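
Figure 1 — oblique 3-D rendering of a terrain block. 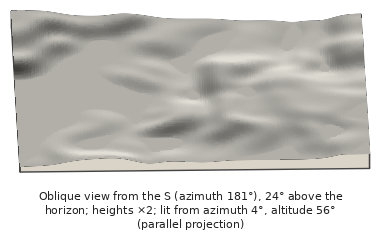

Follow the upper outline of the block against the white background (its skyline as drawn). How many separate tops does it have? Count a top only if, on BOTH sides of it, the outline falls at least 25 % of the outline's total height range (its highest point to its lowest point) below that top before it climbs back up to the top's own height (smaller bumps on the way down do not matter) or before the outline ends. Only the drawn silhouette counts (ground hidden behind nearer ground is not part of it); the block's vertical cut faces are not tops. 0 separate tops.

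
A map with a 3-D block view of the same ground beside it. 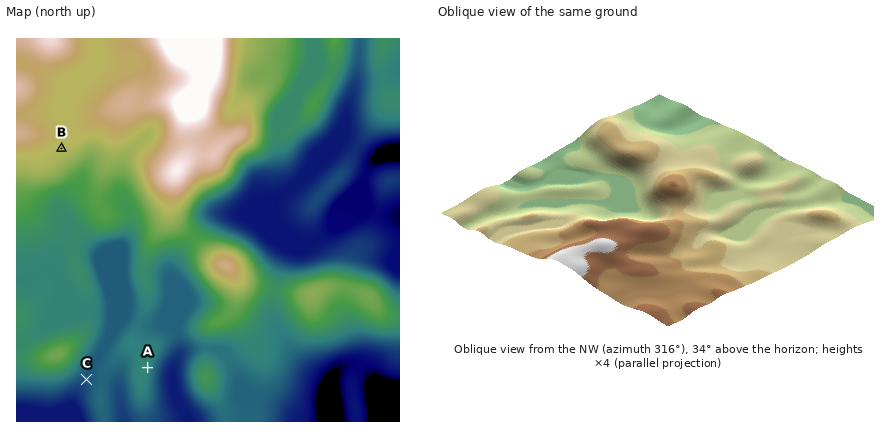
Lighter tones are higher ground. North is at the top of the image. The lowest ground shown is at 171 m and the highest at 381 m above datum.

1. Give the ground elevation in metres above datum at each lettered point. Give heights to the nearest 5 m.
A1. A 240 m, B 300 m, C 215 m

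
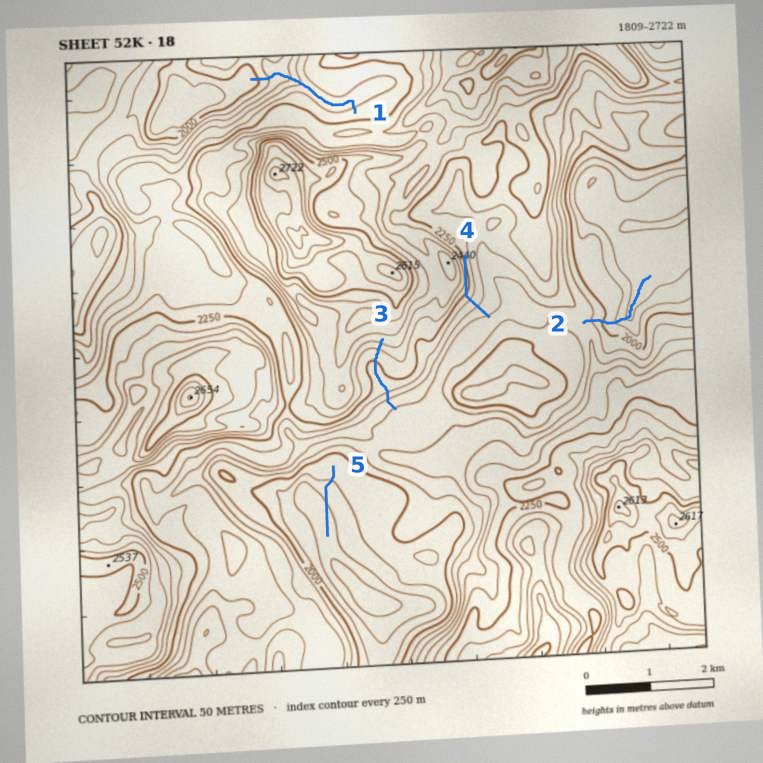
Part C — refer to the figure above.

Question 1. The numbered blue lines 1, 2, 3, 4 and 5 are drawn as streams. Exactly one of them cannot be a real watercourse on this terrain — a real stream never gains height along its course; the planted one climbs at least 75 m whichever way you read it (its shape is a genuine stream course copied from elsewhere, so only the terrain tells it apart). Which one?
4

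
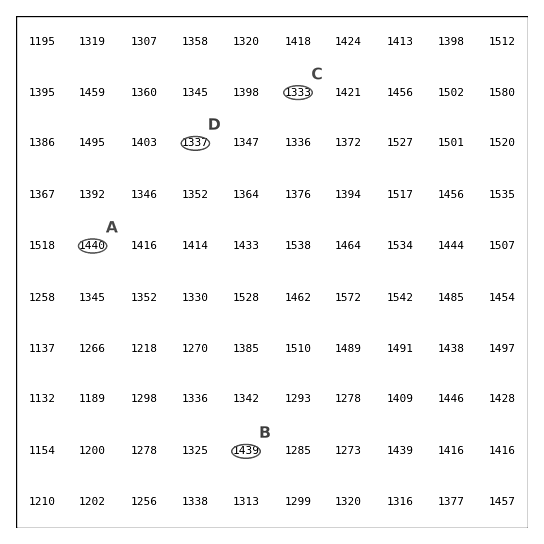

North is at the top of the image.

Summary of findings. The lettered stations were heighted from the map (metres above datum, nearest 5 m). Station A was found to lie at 1440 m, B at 1440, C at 1335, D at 1335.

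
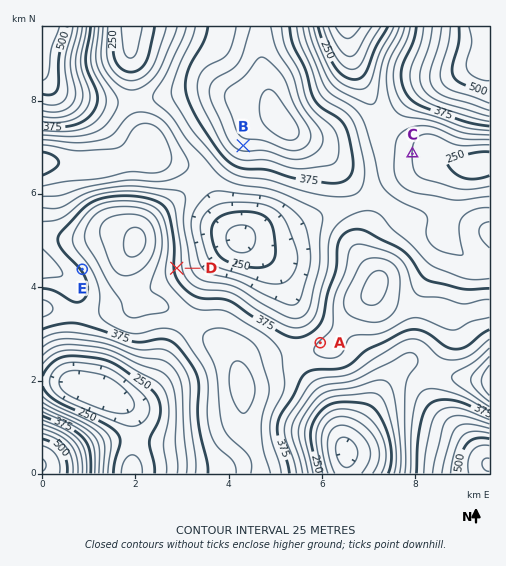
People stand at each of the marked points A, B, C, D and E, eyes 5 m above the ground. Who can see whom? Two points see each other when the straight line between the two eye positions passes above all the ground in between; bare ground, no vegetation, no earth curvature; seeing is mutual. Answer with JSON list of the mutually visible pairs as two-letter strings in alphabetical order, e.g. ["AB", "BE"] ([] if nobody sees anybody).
["AB", "AD", "BD"]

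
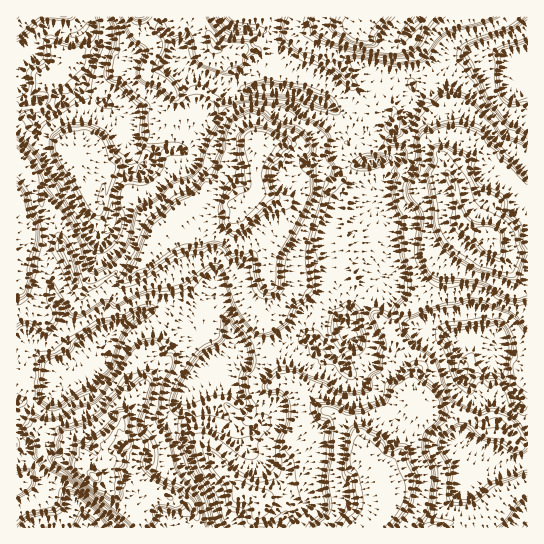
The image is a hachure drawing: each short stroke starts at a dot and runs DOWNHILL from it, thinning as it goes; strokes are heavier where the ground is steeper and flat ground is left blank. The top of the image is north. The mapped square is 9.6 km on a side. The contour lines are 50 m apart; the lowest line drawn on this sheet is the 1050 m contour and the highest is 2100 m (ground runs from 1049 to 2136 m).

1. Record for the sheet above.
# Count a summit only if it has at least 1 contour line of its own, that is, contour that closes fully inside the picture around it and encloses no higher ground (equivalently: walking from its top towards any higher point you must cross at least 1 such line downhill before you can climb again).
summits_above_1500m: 8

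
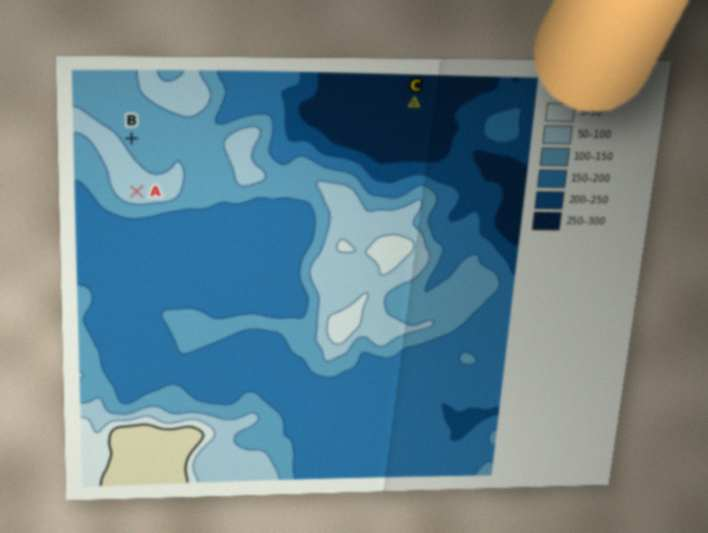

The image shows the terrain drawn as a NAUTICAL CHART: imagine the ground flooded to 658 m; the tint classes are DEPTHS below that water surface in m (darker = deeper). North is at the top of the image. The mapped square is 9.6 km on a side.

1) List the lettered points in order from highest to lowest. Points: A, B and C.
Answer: A B C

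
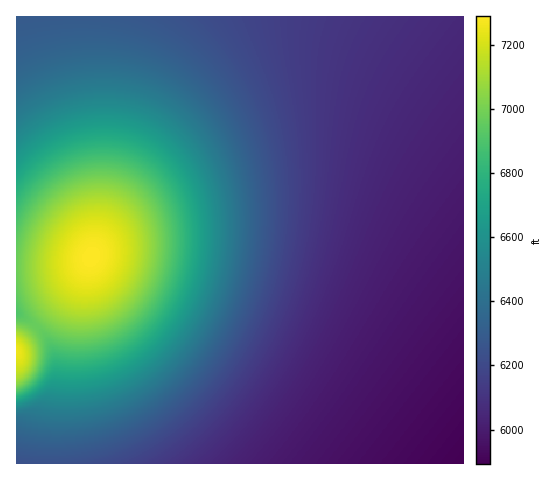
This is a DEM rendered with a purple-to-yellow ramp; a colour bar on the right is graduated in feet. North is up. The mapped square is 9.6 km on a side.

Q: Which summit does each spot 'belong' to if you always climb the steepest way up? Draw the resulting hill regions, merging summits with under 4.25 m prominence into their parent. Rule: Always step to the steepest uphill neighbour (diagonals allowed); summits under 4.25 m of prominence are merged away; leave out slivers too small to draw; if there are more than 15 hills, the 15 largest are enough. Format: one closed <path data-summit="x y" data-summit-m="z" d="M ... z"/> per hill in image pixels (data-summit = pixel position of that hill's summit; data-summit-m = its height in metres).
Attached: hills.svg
<path data-summit="91 257" data-summit-m="2222" d="M463 16l-447 1 0 296 16 9 12 12 8 14 4 12 1 21-6 46 1 37 412-1z"/><path data-summit="17 350" data-summit-m="2212" d="M18 314l-2 0 0 149 34 1 1-37 6-46-1-21-4-12-8-14-12-12z"/>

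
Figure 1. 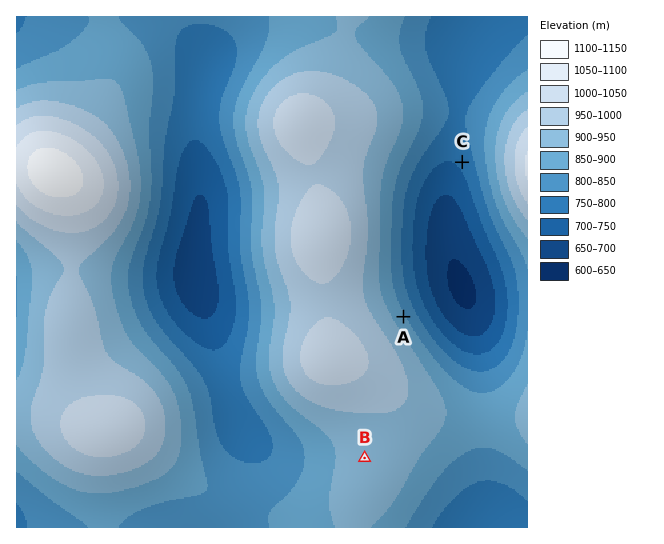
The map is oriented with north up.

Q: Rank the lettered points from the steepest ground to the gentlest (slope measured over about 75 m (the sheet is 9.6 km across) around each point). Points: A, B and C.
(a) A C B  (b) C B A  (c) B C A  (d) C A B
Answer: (a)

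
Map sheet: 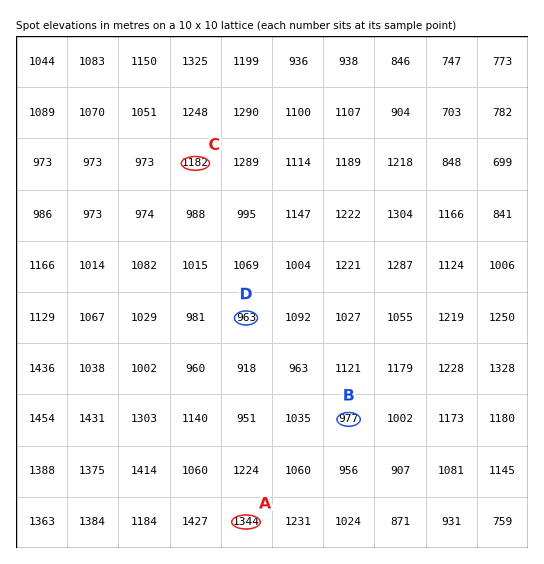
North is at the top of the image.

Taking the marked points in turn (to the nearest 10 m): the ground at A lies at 1340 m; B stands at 980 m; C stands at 1180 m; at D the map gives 960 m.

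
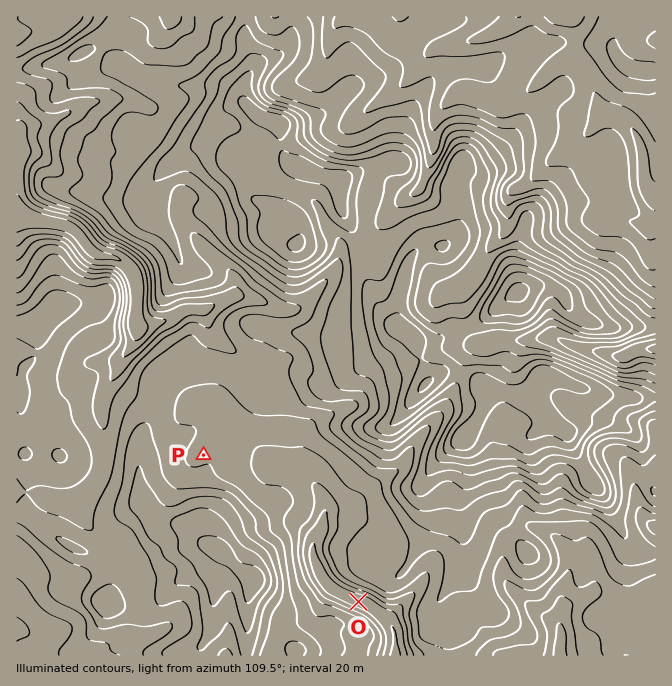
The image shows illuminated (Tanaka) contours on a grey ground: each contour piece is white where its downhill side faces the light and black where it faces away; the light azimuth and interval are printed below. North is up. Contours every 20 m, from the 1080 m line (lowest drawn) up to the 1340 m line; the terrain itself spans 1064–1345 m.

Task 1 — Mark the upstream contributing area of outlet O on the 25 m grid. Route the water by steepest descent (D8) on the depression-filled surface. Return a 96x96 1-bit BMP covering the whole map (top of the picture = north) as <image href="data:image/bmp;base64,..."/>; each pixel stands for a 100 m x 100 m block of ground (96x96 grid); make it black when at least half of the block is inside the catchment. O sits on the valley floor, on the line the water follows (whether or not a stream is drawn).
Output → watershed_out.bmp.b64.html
<image width="96" height="96" href="data:image/bmp;base64,Qk2+BAAAAAAAAD4AAAAoAAAAYAAAAGAAAAABAAEAAAAAAIAEAAATCwAAEwsAAAIAAAAAAAAA////AAAAAAAAAAAAAAAAAAAAAAAAAAAAAHAAAAAAAAAAAAAAD/gAAAAAAAAAAAAAH/wAAAAAAAAAAAAAH/4AAAAAAAAAAAAAH//AAAAAAAAAAAAAH//gAAAAAAAAAAAAH//wAAAAAAAAAAAAH//gAAAAAAAAAAAAH//gAAAAAAAAAAAAH//gAAAAAAAAAAAAH//wAAAAAAAAAAAAP///wAAAAAAAAAAAf///4AAAAAAAAAAA////4AAAAAAAAAAB////8AAAAAAAAAAD////8AAAAAAAAAAP////+AAAAAAAAAAf/////AAAAAAAAAB//////gAAAAAAAAf//////gAAAAAAAA///////gAAAAAAAB///////gAAAAAAAB///////AAAAAAAAB//////+AAAAAAAAD//////+AAAAAAAAD//////+AAAAAAAAD///////AAAAAAAAD///////gAAAAAAAD///////wAAAAAAAD///////4AAAAAAAB///////8AAAAAAAB///////+AAAAAAAB////////AAAAAAAB////////gAAAAAAA////////gAAAAAAAf///////wAAAAAAAf///////wAAAAAAAf/8D////4AAAAAAAf/4B////4AAAAAAAP/4Af///wAAAAAAAP/wAB///gAAAAAAAH/gAA//MAAAAAAAAAAAAAP+AAAAAAAAAAAAAAH+AAAAAAAAAAAAAAD8AAAAAAAAAAAAAAB8AAAAAAAAAAAAAAA8AAAAAAAAAAAAAAAYAAAAAAAAAAAAAAAAAAAAAAAAAAAAAAAAAAAAAAAAAAAAAAAAAAAAAAAAAAAAAAAAAAAAAAAAAAAAAAAAAAAAAAAAAAAAAAAAAAAAAAAAAAAAAAAAAAAAAAAAAAAAAAAAAAAAAAAAAAAAAAAAAAAAAAAAAAAAAAAAAAAAAAAAAAAAAAAAAAAAAAAAAAAAAAAAAAAAAAAAAAAAAAAAAAAAAAAAAAAAAAAAAAAAAAAAAAAAAAAAAAAAAAAAAAAAAAAAAAAAAAAAAAAAAAAAAAAAAAAAAAAAAAAAAAAAAAAAAAAAAAAAAAAAAAAAAAAAAAAAAAAAAAAAAAAAAAAAAAAAAAAAAAAAAAAAAAAAAAAAAAAAAAAAAAAAAAAAAAAAAAAAAAAAAAAAAAAAAAAAAAAAAAAAAAAAAAAAAAAAAAAAAAAAAAAAAAAAAAAAAAAAAAAAAAAAAAAAAAAAAAAAAAAAAAAAAAAAAAAAAAAAAAAAAAAAAAAAAAAAAAAAAAAAAAAAAAAAAAAAAAAAAAAAAAAAAAAAAAAAAAAAAAAAAAAAAAAAAAAAAAAAAAAAAAAAAAAAAAAAAAAAAAAAAAAAAAAAAAAAAAAAAAAAAAAAAAAAAAAAAAAAAAAAAAAAAAAAAAAAAAAAAAAAAAAAAAAAAAAAAAAAAAAAAAAAAAAAAAAAAAAAAAAAAAAAAAAAAAAAAAAAAAAAAAAAAAAAAAAAAAAAAAAAAAAAAAAAAAAAAAAAAAAAAAAAAAAAAA="/>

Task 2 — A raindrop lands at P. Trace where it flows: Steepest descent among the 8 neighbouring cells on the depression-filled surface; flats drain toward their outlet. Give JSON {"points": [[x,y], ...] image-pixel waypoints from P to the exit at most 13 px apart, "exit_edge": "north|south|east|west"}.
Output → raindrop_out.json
{"points": [[204, 455], [210, 442], [224, 428], [237, 428], [250, 442], [264, 455], [277, 463], [290, 470], [304, 478], [317, 488], [324, 502], [324, 515], [322, 528], [314, 542], [314, 555], [318, 568], [325, 582], [338, 592], [352, 598], [365, 605], [378, 614], [392, 625], [395, 638], [394, 652], [392, 655]], "exit_edge": "south"}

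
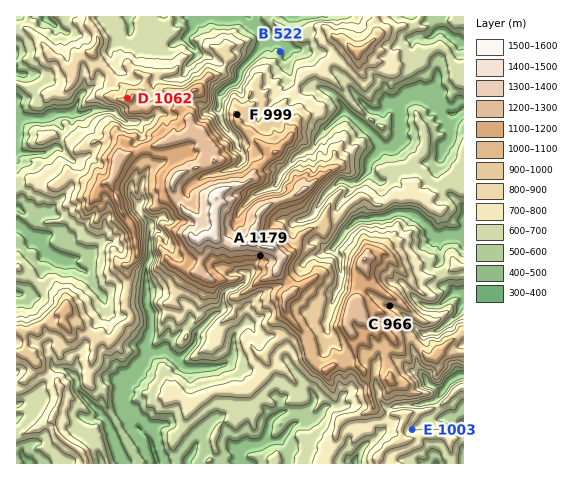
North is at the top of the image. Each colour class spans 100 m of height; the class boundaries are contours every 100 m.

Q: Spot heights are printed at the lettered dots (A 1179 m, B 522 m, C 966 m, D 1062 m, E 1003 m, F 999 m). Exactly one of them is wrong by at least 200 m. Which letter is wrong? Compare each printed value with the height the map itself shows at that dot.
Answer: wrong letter E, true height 703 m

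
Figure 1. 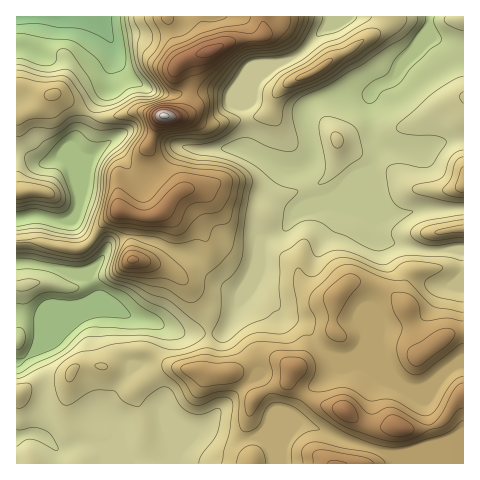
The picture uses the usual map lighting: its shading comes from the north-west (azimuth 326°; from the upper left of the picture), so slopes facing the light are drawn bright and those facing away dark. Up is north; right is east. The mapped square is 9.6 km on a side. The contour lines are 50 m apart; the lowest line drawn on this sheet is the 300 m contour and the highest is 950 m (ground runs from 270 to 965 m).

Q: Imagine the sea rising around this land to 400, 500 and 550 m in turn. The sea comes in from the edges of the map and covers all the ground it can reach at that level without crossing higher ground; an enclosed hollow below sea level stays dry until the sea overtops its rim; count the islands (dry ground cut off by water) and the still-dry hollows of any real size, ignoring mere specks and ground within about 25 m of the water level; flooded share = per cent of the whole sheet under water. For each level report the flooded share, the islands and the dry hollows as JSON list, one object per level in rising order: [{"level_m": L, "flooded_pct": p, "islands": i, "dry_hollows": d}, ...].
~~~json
[{"level_m": 400, "flooded_pct": 10, "islands": 0, "dry_hollows": 0}, {"level_m": 500, "flooded_pct": 47, "islands": 0, "dry_hollows": 0}, {"level_m": 550, "flooded_pct": 60, "islands": 1, "dry_hollows": 0}]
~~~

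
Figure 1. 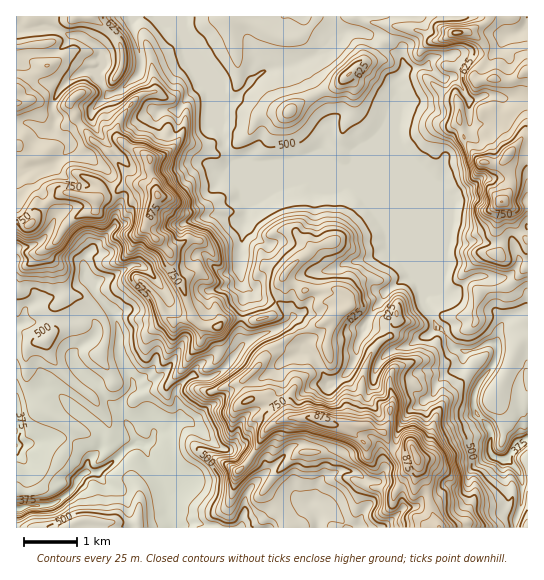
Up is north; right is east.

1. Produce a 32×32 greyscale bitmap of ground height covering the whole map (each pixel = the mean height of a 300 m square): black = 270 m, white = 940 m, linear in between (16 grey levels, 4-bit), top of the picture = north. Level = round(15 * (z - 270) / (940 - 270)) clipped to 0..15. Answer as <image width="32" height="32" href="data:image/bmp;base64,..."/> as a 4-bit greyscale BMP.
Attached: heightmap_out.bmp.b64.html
<image width="32" height="32" href="data:image/bmp;base64,Qk12AgAAAAAAAHYAAAAoAAAAIAAAACAAAAABAAQAAAAAAAACAAATCwAAEwsAABAAAAAAAAAAAAAAABEREQAiIiIAMzMzAERERABVVVUAZmZmAHd3dwCIiIgAmZmZAKqqqgC7u7sAzMzMAN3d3QDu7u4A////ADRWZlVDNFVWZmZnibzKl1UiI0REQzRXZ3Zmd4u8yYZVRDIzNDMzWHd2Z3ibzLl2VDMzIzMzM1mXh3eJq97JZUMzQzMzM0VnmYmZm7zuyFMkMzMzMzNEV4upqr3M3KdTQjNEMzMzNGibzN3d3KmGQ0Q0Q0QzNEV6q7zLu7yHhkRUNEREREVXiaqqmJmah2ZFVERERERFZmiZmZiJiodlVFVEVEVFVnd2iZiJiIiHZVRVVVRFRWd5h3iYiYeHZlVURUVVVUZ5mqiIeJmHeHVVZVVVVVVWiaqpiIiJmHh1VWZVVVVVVpmpl2eImZhmZVVmZmZlRWiKuoZnmYiHZlVVZmd4dVZ3m6qGZ4mHdlVVVXeHiZZWiry6hmd4mIZVVVV4iKqpd5zbqXVWeIiGVVVVeJi7qrqb25dlVWZmZVVVVXq5mru7q+2mVVVVVVVVVVV7ypmqu7zbhlVVVVVVVVVVesuZmqq7yXVVVVVVVVVVVpvLmZmavMp2VVVVVVVVVVaau5iJqrqYhlVlZVVVVVZ4mauZiYmoiHVVZndlVVVWeZmaqYqIiYdlVVZ3ZmZVVniJmamJl3eHZVVWZmd3VVZ4maqZiHeGdlVVVVVmiGVWZ5qqiYh3hmZVVmVVVWd2ZneJmYiIeIZlVVZmZmVWZmeZmYiIiIhlVVVmZmZmZmd3iZmY"/>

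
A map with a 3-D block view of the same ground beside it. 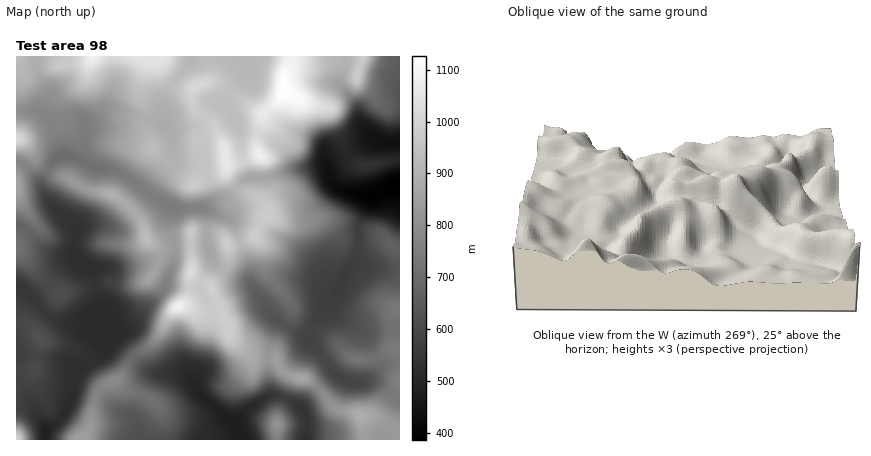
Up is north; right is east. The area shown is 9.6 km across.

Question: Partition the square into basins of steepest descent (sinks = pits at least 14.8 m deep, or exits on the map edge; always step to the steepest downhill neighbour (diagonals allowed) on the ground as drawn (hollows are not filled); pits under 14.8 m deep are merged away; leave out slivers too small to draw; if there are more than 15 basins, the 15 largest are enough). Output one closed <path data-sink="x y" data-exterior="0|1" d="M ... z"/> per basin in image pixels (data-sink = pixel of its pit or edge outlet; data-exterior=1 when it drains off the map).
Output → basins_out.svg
<path data-sink="400 184" data-exterior="1" d="M160 56l-12 0-8 32 0 8 6 14-1 16 8 22 21 18 12 8 8 10 32-13 3 9 7 7 22 10 10 13 0 6-9 8-4 12-19 8-8 1-3-7-11-7-20 0-3 3 1 34-2 20-4 12-6 6 26 8 16-1 7 13 2 12 15 15 8 4 20 1 10 15 28 10 22 25 26 7 2 3 2 22 36 0 0-280-28 5-14 0-11-11-16-42-5-5-18-3-24-13-2 5-20 18-44-31-12-1-14 6-12-3-15-13z"/><path data-sink="242 440" data-exterior="1" d="M184 306l-4 0-8 6-17 28-25 20-8 14-23 16-5 12-5 28-9 10 197 0 1-26 14-34 5-2-13-5-10-15-20-1-8-4-15-15-2-12-7-13-16 1z"/><path data-sink="62 156" data-exterior="0" d="M148 56l-54 0-11 26-13 9-8 9-3 20-42 18 5 2 8 8 7 14 13 10 16 5 20 12 26 5 22 19 14-15 10-16 14-13 6 1 12 8-37-30-7-20 0-18-6-14 0-8z"/><path data-sink="86 266" data-exterior="0" d="M16 138l0 56 15 26-15 20 0 8 23 28 21 18 48-12 26 2 14-4 12-20 0-6-14-14-2-12-5-10-23-22-30-7-20-12-16-5-8-6-12-18z"/><path data-sink="110 340" data-exterior="0" d="M190 245l-24 3-12-3 6 9 0 6-8 16-8 6-10 2-26-2-48 12-22 28-2 10 8 9 24 5 16 9 22 28 10-3 14-20 25-20 17-28 14-12 4-12 2-20z"/><path data-sink="46 432" data-exterior="0" d="M16 248l0 192 62 0 11-10 8-36 11-10-6-4-11-18-7-7-16-9-24-5-6-5-2-4 2-10 22-28-21-18z"/><path data-sink="400 142" data-exterior="1" d="M362 56l-70 0-8 20 0 14 24 14 18 3 5 5 12 34 7 12 8 7 14 0 28-7 0-56-20 3-22-23-1-8z"/><path data-sink="190 62" data-exterior="0" d="M292 56l-130 0-1 8 4 8 15 13 12 3 14-6 12 1 44 31 20-18 2-4 0-16 7-14z"/><path data-sink="306 440" data-exterior="1" d="M302 378l-8 0-5 8-12 32 0 22 85 0-1-24-9-4-18-4-22-25z"/>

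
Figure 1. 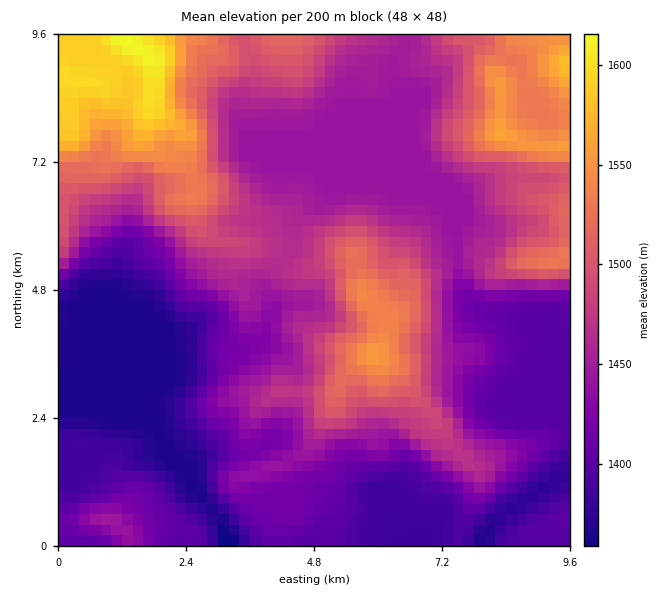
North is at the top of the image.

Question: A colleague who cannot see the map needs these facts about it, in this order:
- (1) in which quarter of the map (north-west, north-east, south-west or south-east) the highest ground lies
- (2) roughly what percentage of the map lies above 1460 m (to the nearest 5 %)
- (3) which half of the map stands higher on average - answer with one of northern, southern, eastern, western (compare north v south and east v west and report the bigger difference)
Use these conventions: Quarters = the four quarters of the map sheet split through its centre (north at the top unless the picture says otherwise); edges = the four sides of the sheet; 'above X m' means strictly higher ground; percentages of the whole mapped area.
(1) The highest ground is in the north-west quarter.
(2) About 40 % of the map lies above 1460 m.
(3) Taken as a whole, the northern half is higher than the southern.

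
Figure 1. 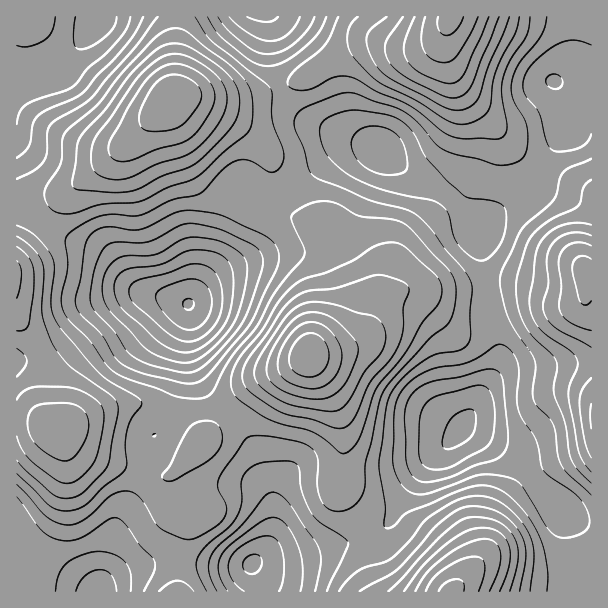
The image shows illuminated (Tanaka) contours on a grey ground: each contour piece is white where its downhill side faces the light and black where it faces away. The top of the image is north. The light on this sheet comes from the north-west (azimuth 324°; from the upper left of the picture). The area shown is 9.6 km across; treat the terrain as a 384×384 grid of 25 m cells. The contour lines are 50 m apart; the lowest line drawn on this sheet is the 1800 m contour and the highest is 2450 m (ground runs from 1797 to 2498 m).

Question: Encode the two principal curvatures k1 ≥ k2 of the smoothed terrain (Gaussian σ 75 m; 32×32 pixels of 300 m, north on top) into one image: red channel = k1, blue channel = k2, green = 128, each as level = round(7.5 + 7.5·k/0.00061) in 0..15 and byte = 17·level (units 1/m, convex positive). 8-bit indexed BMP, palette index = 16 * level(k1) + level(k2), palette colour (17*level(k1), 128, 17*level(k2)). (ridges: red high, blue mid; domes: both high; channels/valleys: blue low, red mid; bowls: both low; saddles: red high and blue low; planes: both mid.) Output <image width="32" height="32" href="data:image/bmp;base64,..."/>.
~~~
<image width="32" height="32" href="data:image/bmp;base64,Qk02CAAAAAAAADYEAAAoAAAAIAAAACAAAAABAAgAAAAAAAAEAAATCwAAEwsAAAABAAAAAAAAAIAAABGAAAAigAAAM4AAAESAAABVgAAAZoAAAHeAAACIgAAAmYAAAKqAAAC7gAAAzIAAAN2AAADugAAA/4AAAACAEQARgBEAIoARADOAEQBEgBEAVYARAGaAEQB3gBEAiIARAJmAEQCqgBEAu4ARAMyAEQDdgBEA7oARAP+AEQAAgCIAEYAiACKAIgAzgCIARIAiAFWAIgBmgCIAd4AiAIiAIgCZgCIAqoAiALuAIgDMgCIA3YAiAO6AIgD/gCIAAIAzABGAMwAigDMAM4AzAESAMwBVgDMAZoAzAHeAMwCIgDMAmYAzAKqAMwC7gDMAzIAzAN2AMwDugDMA/4AzAACARAARgEQAIoBEADOARABEgEQAVYBEAGaARAB3gEQAiIBEAJmARACqgEQAu4BEAMyARADdgEQA7oBEAP+ARAAAgFUAEYBVACKAVQAzgFUARIBVAFWAVQBmgFUAd4BVAIiAVQCZgFUAqoBVALuAVQDMgFUA3YBVAO6AVQD/gFUAAIBmABGAZgAigGYAM4BmAESAZgBVgGYAZoBmAHeAZgCIgGYAmYBmAKqAZgC7gGYAzIBmAN2AZgDugGYA/4BmAACAdwARgHcAIoB3ADOAdwBEgHcAVYB3AGaAdwB3gHcAiIB3AJmAdwCqgHcAu4B3AMyAdwDdgHcA7oB3AP+AdwAAgIgAEYCIACKAiAAzgIgARICIAFWAiABmgIgAd4CIAIiAiACZgIgAqoCIALuAiADMgIgA3YCIAO6AiAD/gIgAAICZABGAmQAigJkAM4CZAESAmQBVgJkAZoCZAHeAmQCIgJkAmYCZAKqAmQC7gJkAzICZAN2AmQDugJkA/4CZAACAqgARgKoAIoCqADOAqgBEgKoAVYCqAGaAqgB3gKoAiICqAJmAqgCqgKoAu4CqAMyAqgDdgKoA7oCqAP+AqgAAgLsAEYC7ACKAuwAzgLsARIC7AFWAuwBmgLsAd4C7AIiAuwCZgLsAqoC7ALuAuwDMgLsA3YC7AO6AuwD/gLsAAIDMABGAzAAigMwAM4DMAESAzABVgMwAZoDMAHeAzACIgMwAmYDMAKqAzAC7gMwAzIDMAN2AzADugMwA/4DMAACA3QARgN0AIoDdADOA3QBEgN0AVYDdAGaA3QB3gN0AiIDdAJmA3QCqgN0Au4DdAMyA3QDdgN0A7oDdAP+A3QAAgO4AEYDuACKA7gAzgO4ARIDuAFWA7gBmgO4Ad4DuAIiA7gCZgO4AqoDuALuA7gDMgO4A3YDuAO6A7gD/gO4AAID/ABGA/wAigP8AM4D/AESA/wBVgP8AZoD/AHeA/wCIgP8AmYD/AKqA/wC7gP8AzID/AN2A/wDugP8A/4D/AJinpnRAYqOj1va1Y0BxdGV0pbiXlKPI/fr4yKaCgpWYh5WkhGNylJKz8sBQADB0doWTtJZjcqfJ+Pj6yqKQpamko7SWlLWWloPj4oFAYGKFlKSzcmJyc6bI6f371LCkt6GyxcaShIWnp9n56sSQcHWmtKOUg3GTprfY+um0gGKCgcXn1pNgZZe4yer79bKQlbnat6WUwsOmysjWtJFgMGB0x/rphmByp7empKWlo5KkudrKt7TCkJSo18axkIBgYrnH6dq309LXuKWkg2R0dIKW6Ni3lJNgcGTWxLKzsbOl2snZycikopO159mohYV2U2LU9bWEhFFAYJOhs4STxMfryrrJuHVSQWPI/NiihIRkY8T1x5aGc2NgUnK0hWNyuOrb2tzZpnJzosa4xICTpIWE1vfGhWRzdVNhc8amY2LI+cm5ytn29PfkxqTAoYSmp7bl17ZzMkNzc0BhuMm1s+jHlZW2p6XG19fDweP29+jJ6de3tJNCQmSVYZCVqKe1xrGktbWlY3SEhoGx5fj3+Pz+6bbF6KWSlKilkHKUg4KRw9TXp5d1dIRzcIGVuNb4/f/p1Ob617K02ueycYOSgpL29bWXqLenl3VAMFODdKf7+9ejttnWpJTHpaCRt7moyPezYnKThHSTYRAgUoN0tff3xJOXtqS2t6ZzgKPI6er7+ZZThJJhUIBwIDCClJS11cWkpZent7nLppKQpbeWxvj6t6SohGBggpRygZKDk6PEpHSWt6ioydvGwbG2loS3+vzVxKakkZS5qHNjYoGBoqKShHWXqLi3l4VwgpWmyPr+xKChkmGCp7iXg3V0lZOjlqaVhJWoyZeVUkJCdMbo+vqQsLO0Y2S4p3ZzlsbY2Me2ubm2tsjKpqSCU1KioqXEwYO12Ni0hbaXdZXV5ce4t6W3yremlpazo6SWhZNxcZGhx8X49cW5uZd1prNxY5WllKSml4Z1g4GihYaXhYNzl7mmdJTV6Nm4hoa3pWJRlcemk5WEYlGAgaSVdpaXpbHWt5NzhqfZ+vm2l7mYhJLW2KiGdXNTUmKltpWFp8fGoXNjhcfn1sfo9ta5uqmms9WmdYNzg1FBQoO1xqXW2bhzUkPE17ellcb3+Nq5qLe2lYSCcmSEglNDhLXmxvTFtpODhKSTdGN0l8j5/Pv758ezs8SnhnOjpIWW2Pj2xXJTg4SmknBAYpSmqNv9/Oro1uHy+PrForTY2Nnp+seEUzAydJSlhJGggnOWx/jYqKeEgaLW9+XDxenoysn4toZkU2J0hamptZBwY3XV5OOTdHRSQmTF5MbX18bX+Oinl6a1o5SWqLqoY0AxcsXl5raEc3JCU2OnyceltNf7+8iGpqSjpJc="/>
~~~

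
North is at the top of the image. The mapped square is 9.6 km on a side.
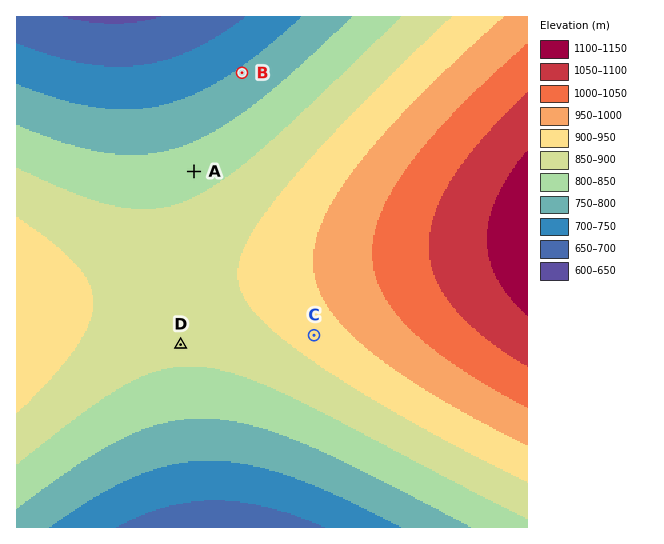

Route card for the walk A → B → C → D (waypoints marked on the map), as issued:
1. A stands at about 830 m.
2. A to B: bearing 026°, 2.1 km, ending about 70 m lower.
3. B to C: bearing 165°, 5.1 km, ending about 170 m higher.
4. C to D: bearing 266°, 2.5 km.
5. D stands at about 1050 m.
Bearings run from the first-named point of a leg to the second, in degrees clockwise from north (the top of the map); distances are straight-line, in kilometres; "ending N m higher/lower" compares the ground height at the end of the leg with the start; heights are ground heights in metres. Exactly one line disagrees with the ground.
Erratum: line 5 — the height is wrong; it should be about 860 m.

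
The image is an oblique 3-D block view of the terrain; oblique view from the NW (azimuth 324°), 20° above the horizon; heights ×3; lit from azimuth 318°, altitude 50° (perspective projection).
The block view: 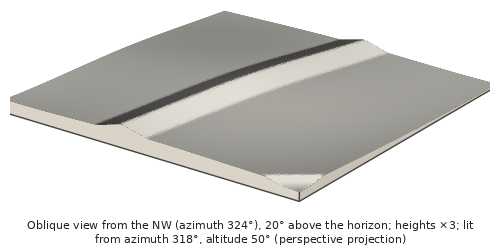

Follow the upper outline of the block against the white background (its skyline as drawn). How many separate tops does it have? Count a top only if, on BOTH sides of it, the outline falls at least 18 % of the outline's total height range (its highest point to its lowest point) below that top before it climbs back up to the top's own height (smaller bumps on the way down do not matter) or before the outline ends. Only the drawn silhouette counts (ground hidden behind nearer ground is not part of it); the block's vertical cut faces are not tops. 1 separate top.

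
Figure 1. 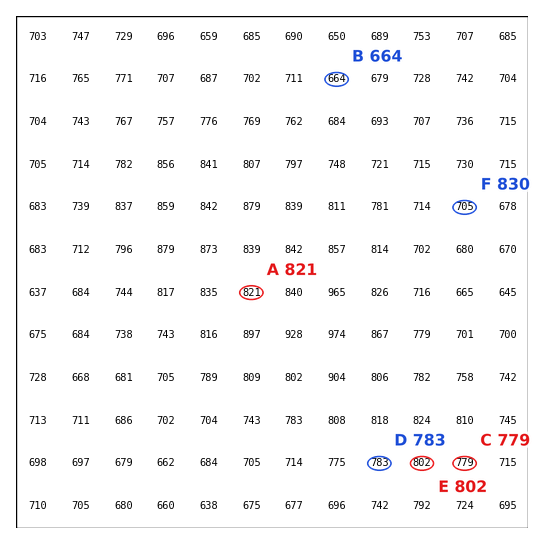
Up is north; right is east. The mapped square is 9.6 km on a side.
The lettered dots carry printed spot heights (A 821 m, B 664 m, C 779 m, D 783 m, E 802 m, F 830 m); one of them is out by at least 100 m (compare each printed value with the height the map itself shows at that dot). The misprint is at F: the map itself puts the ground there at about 705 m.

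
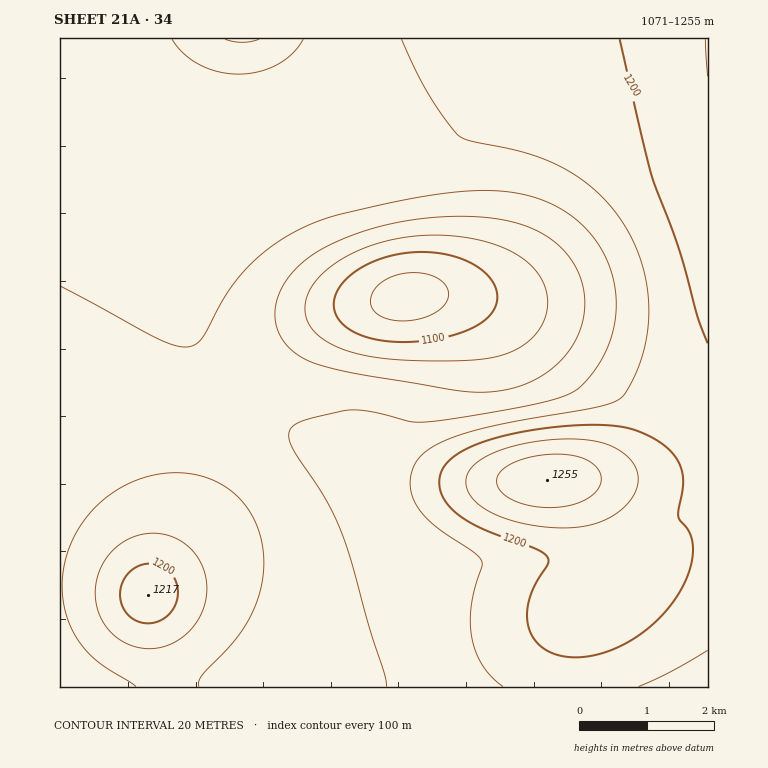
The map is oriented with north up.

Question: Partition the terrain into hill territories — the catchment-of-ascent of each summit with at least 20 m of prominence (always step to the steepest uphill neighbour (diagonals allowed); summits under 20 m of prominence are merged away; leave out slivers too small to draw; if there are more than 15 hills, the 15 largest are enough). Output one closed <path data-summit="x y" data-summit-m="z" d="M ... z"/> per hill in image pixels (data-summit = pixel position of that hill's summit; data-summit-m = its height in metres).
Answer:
<path data-summit="708 43" data-summit-m="1221" d="M708 38l-499 0-19 25-36 57-45 83-49 97 0 143 24-9 22-5 25-4 39 0 22-5 19-11 61-58 38-27 36-15 68-14 52 2 42 13 49 31 56 40 59 34 24 22 12 4z"/><path data-summit="547 480" data-summit-m="1255" d="M454 295l-40 0-29 7-19 2-39 12-25 13-22 15-69 65-12 8-17 7-12 1-40 1 44 3 30 8 15 7 29 20 23 25 10 15 13 30 7 31-2 66-8 34-8 8 0 14 425 0 0-246-12-4-24-22-59-34-86-60-31-16z"/><path data-summit="148 595" data-summit-m="1217" d="M162 427l-54 2-34 8-14 8 0 242 222 0 1-14 6-5 5-14 7-37 0-52-5-26-7-18-18-32-33-33-34-19z"/>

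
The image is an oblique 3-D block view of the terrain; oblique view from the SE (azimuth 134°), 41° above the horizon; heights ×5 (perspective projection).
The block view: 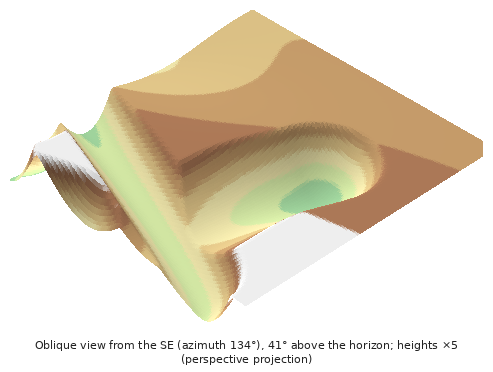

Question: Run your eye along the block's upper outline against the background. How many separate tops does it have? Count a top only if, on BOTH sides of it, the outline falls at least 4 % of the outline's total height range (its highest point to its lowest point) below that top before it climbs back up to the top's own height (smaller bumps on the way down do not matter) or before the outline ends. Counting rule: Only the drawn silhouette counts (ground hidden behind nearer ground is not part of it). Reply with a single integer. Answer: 2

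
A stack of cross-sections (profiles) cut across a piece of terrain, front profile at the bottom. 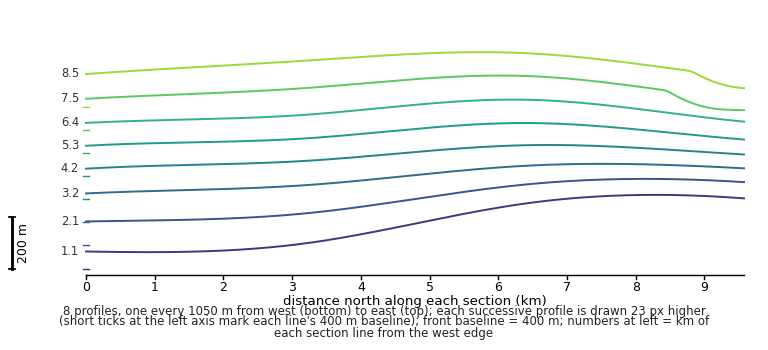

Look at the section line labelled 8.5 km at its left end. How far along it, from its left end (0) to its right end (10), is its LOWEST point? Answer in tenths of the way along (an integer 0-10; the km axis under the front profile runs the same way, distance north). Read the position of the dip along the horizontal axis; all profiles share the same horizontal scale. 10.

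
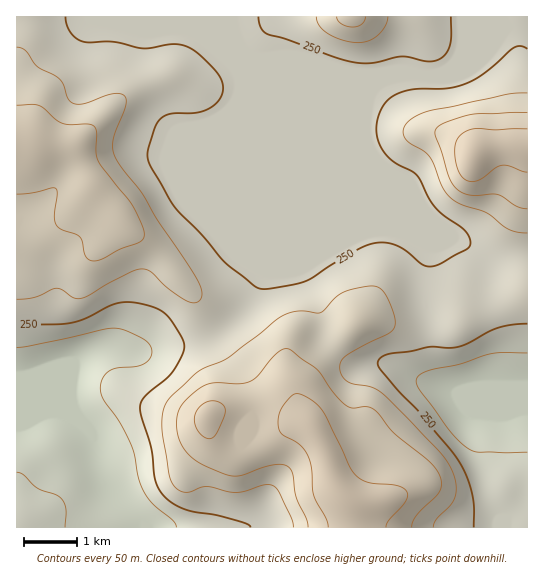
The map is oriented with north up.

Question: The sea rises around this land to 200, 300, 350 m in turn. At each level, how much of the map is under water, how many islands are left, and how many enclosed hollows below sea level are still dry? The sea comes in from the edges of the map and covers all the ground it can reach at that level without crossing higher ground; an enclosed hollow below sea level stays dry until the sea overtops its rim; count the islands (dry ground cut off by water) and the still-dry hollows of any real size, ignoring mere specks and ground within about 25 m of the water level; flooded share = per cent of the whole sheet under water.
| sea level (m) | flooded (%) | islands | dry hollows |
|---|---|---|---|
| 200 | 11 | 0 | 0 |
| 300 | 68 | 0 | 0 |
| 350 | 83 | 0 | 0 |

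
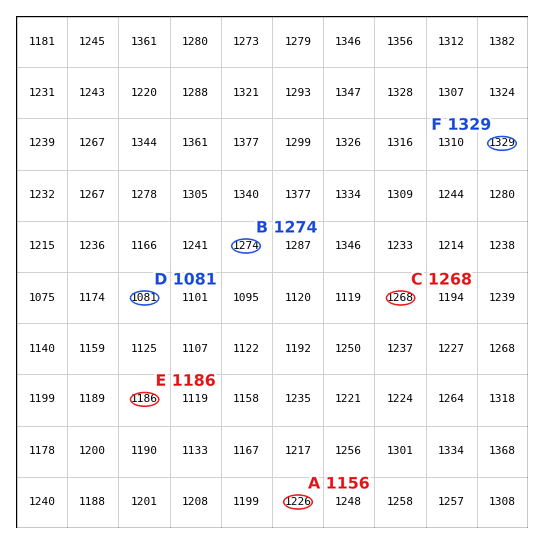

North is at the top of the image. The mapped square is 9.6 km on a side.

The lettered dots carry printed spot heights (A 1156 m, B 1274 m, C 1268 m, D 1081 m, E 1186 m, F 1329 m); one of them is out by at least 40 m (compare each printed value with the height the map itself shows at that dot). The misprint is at A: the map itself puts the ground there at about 1226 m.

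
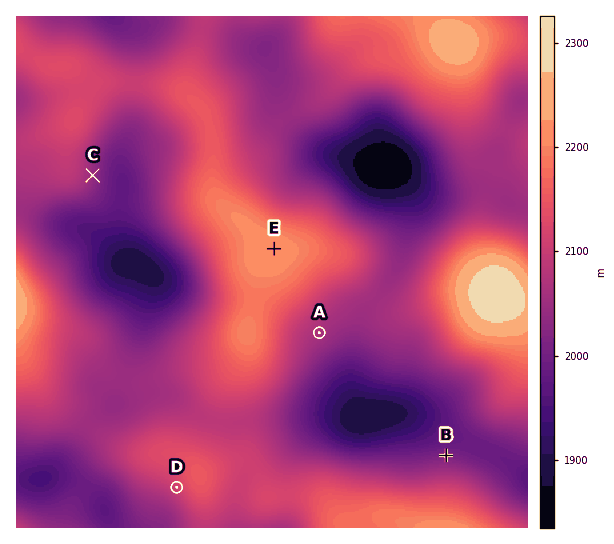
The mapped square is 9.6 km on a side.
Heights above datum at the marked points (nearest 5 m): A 2060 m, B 2010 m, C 2040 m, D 2110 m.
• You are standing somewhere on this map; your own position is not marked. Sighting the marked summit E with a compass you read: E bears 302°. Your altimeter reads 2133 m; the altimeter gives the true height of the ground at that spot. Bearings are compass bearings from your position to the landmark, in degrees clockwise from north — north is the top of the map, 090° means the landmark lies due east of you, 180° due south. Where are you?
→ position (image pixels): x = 324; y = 280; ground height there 2133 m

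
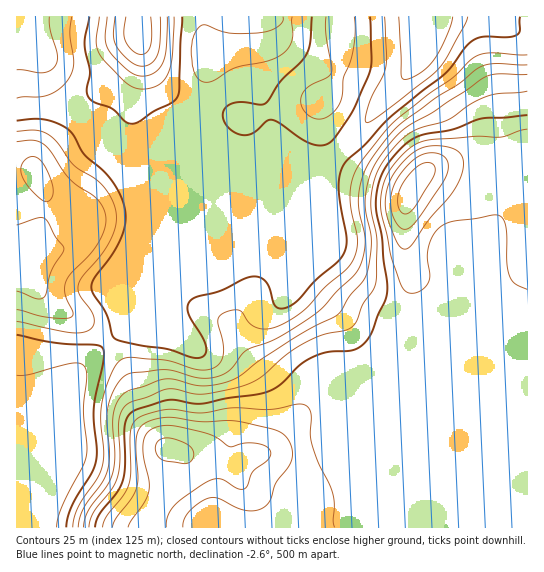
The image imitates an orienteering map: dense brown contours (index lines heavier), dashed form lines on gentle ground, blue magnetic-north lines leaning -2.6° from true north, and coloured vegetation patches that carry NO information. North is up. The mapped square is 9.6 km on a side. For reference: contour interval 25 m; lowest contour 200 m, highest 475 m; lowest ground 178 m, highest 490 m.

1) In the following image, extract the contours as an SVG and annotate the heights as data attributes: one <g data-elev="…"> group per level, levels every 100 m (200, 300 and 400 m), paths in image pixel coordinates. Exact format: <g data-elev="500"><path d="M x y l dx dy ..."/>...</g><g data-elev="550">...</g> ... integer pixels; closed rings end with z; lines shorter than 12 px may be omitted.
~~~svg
<g data-elev="200"><path d="M49 17l1 13 7 25-2 11-5 5-7 2-26-3"/><path d="M453 17l-7 21-13 23-12 12-10 5-6 2-3-2-1-3-2-58"/></g><g data-elev="300"><path d="M17 310l32 7 16 1 7-1 1-6-8-18 1-11 4-8 19-18 8-11 7-14 2-12-2-9-5-8-6-7-15-9-8-7-24-33-5-4-7-2-17 2"/><path d="M527 65l-33-1-15 3-20 16-24 15-30 22-16 15-20 28-9 22-1 21 6 35-1 12-3 12-7 10-37 38-39 25-31 12-5 4-11 15-12 7-9 2-11 0-26-7-11-1-31 3-9 5-9 14-5 17-1 14 3 32-3 16-5 12-19 26-3 9-2 9"/><path d="M107 17l-2 21 4 12 20 21 6 4 7 1 7-1 6-3 8-10 3-15 1-30"/></g><g data-elev="400"><path d="M335 527l-2-6 1-18-1-10-15-31-7-21-1-30-4-5-7-2-26 5-40-1-31 5-35-4-17 4-12 5-5 5-2 8 0 42-2 12-7 12-16 20-4 10"/><path d="M527 129l-26 8-24-1-42 3-18 5-14 10-14 17-6 15-2 17 1 11 9 44 10 26 5 8 5 1 7-1 6-3 4-6 2-8-3-16 1-10 4-12 7-9 14-7 42-6 7 2 3 8 2 38 3 14 5 7 12 5"/></g>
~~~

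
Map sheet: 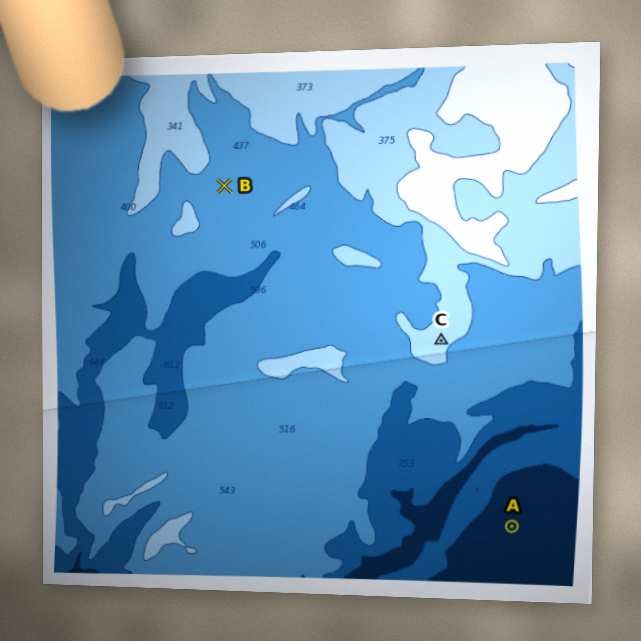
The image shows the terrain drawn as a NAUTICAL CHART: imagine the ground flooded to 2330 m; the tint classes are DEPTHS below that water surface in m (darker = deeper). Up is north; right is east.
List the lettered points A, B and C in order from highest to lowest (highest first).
C B A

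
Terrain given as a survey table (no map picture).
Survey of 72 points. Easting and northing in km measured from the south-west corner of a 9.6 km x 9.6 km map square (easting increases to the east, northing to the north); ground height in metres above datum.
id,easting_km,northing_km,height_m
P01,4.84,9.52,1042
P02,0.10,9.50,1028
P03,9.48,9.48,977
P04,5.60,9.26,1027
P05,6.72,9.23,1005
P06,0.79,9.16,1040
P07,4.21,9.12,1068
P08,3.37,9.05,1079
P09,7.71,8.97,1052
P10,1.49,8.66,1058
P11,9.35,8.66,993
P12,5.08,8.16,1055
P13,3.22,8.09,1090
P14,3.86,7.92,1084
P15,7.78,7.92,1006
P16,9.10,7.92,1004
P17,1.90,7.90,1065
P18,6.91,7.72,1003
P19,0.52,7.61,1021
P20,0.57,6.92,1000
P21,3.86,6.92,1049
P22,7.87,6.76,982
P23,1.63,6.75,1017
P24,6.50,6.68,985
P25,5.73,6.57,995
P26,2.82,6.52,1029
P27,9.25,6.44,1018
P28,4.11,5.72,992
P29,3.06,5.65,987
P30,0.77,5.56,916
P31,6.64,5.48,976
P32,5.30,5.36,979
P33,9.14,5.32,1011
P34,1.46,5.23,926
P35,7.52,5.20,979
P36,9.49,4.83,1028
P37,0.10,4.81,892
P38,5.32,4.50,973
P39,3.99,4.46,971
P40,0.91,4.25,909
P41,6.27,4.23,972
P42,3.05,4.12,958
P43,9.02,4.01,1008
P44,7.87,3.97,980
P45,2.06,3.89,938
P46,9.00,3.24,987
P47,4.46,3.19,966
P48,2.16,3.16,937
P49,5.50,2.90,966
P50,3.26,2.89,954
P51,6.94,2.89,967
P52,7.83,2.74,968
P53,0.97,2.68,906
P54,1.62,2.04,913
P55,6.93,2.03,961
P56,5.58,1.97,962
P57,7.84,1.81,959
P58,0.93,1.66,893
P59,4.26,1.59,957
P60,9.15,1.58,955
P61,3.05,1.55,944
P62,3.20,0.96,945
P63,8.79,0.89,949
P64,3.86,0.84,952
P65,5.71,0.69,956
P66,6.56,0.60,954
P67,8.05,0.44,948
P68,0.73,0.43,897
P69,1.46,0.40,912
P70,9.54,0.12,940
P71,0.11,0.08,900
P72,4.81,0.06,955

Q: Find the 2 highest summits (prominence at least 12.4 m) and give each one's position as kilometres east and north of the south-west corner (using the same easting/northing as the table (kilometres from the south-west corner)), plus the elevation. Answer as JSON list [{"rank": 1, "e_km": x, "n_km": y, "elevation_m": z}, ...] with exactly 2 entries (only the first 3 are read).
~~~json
[{"rank": 1, "e_km": 3.26, "n_km": 8.29, "elevation_m": 1091}, {"rank": 2, "e_km": 7.81, "n_km": 9.04, "elevation_m": 1053}]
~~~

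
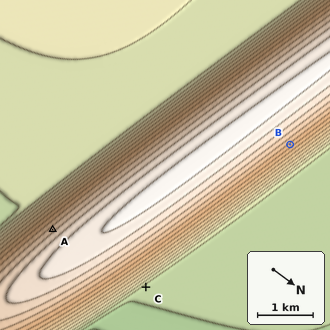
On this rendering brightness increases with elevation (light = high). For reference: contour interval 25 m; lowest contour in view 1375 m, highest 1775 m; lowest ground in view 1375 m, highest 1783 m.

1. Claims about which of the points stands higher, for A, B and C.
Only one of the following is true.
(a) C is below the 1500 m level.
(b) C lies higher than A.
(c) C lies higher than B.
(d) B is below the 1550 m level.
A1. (a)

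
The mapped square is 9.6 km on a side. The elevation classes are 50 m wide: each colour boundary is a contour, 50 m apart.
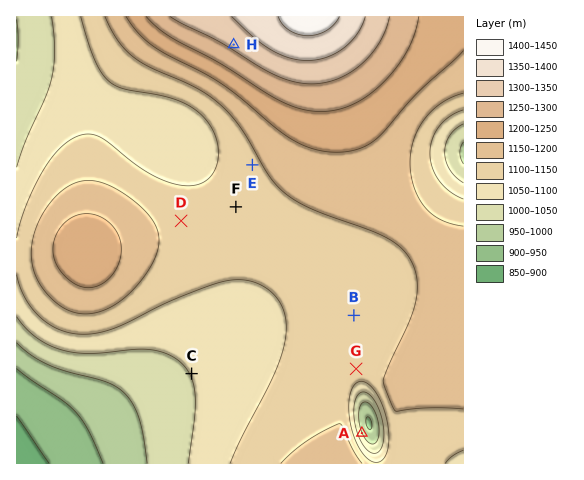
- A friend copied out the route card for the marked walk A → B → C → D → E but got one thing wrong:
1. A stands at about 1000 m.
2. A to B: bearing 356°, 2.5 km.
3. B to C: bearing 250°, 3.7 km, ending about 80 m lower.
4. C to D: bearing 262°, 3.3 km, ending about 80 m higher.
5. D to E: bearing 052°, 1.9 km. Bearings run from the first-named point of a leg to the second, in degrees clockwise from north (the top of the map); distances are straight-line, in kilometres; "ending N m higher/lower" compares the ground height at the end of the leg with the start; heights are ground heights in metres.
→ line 4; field bearing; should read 356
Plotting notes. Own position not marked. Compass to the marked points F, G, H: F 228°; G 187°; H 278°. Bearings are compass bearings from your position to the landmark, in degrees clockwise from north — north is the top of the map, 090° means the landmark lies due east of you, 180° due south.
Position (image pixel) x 393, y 66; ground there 1260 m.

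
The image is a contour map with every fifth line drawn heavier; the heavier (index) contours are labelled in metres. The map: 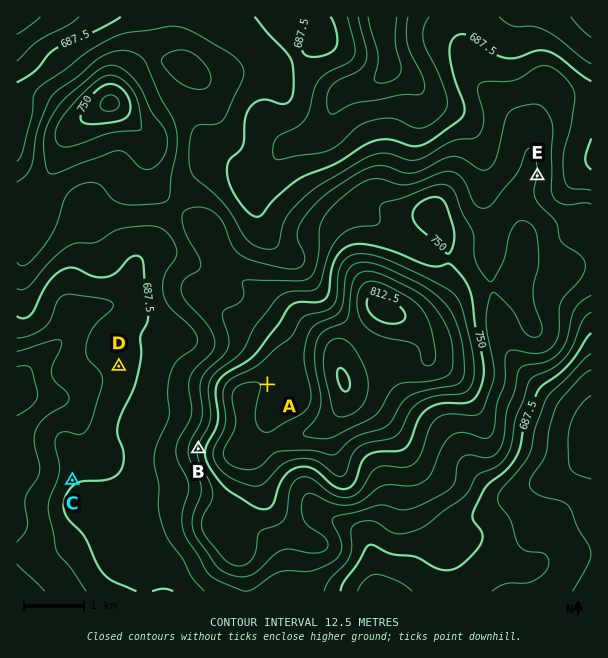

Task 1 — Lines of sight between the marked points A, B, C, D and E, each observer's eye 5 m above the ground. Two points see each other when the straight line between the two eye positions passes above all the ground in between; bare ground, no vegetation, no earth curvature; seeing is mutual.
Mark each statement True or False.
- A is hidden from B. True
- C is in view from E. False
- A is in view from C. False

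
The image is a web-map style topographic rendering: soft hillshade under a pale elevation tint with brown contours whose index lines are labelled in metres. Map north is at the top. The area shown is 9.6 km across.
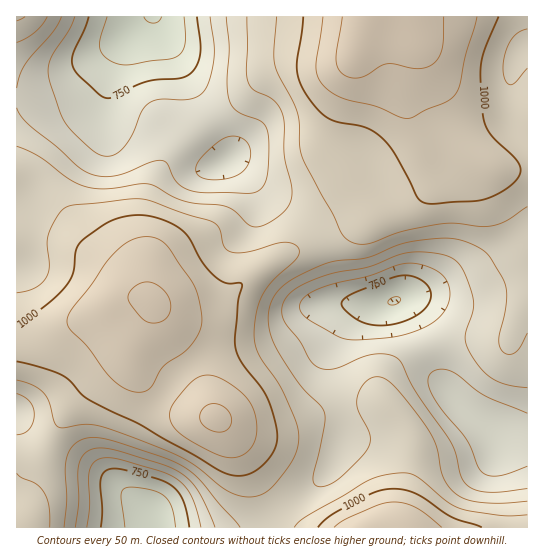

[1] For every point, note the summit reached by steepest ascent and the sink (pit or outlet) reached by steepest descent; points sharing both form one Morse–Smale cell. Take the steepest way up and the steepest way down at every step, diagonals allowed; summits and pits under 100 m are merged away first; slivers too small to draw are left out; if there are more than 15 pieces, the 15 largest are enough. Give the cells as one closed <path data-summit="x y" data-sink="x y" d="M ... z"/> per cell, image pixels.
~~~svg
<path data-summit="373 17" data-sink="153 17" d="M527 16l-372 0 0 2 34 63 31 46 9 24-2 8 7 2 7 6 24 25 36 24 18 21 3 0 17-9 24-8 19-9 17-4 16-8 12-9 8-13 2-18-1-13-5-11-16-20-8-25 7-53 7 21 8 44 8 19 8 10 22 21 24 15 10 2 27 0z"/><path data-summit="215 418" data-sink="153 17" d="M154 16l-4 0-15 13-14 18-17 54-7 13-48 52-18 29-6 6-9 2 0 143 11 1 14-4 36-20 32-12 14-10 8-2 18 0 4 3-1 7-17 26-4 11 0 12 5 13 15 17 22 16 20 9 21 4-17-38-29-44-13-32 12 5 22 0 25-5 15-8 38-31 53-26-19-22-36-24-31-31-7-2 2-8-9-24-31-46z"/><path data-summit="373 17" data-sink="394 301" d="M414 37l-7 53 8 25 16 20 5 11 1 13-2 18-8 13-12 9-16 8-17 4-19 9-24 8-19 10 9 24 10 35 7 6 31 2-15 2-11 7-14 24-5 15 0 18 11 48-2 22 38-13 38-31 20-9 8 1 48 46 13 4 21 0 1-269-27-1-10-2-24-15-22-21-8-10-8-19-8-44z"/><path data-summit="215 418" data-sink="154 514" d="M149 299l-18 0-8 2-14 10-32 12-36 20-14 4-10 0-1 70 19 22 22 12 20 6 20 11 34 29 19 12 5 6 3 13 96 0 8-4 18-15-20-27-25-43-17-20-29-7-24-13-25-22-8-14-1-17 2-8 20-33 0-3z"/><path data-summit="215 418" data-sink="394 301" d="M319 239l-52 25-38 31-15 8-25 5-22 0-12-5 13 32 29 44 16 36 8 7 14 17 25 43 21 27 34-25 13-13 11-20 4-14 0-18-11-48 0-18 5-15 14-24 11-7 15-2-31-2-7-6-12-43z"/><path data-summit="402 527" data-sink="394 301" d="M441 388l-10 1-10 6-42 33-36 12-15 31-13 13-29 20-5 7 20 17 226 0 1-89-22 0-13-4-12-14-16-12-20-20z"/><path data-summit="373 17" data-sink="154 514" d="M17 417l0 111 140-1-2-12-5-6-19-12-34-29-20-11-20-6-22-12z"/><path data-summit="17 17" data-sink="153 17" d="M149 16l-132 0-1 82 27-2 26-11 29-28 32-22z"/><path data-summit="373 17" data-sink="153 17" d="M130 35l-32 22-25 26-11 6-19 7-27 3 1 104 8-2 6-6 18-29 48-52 7-13 17-54z"/><path data-summit="402 527" data-sink="154 514" d="M281 509l-26 18 45 0-5-2z"/>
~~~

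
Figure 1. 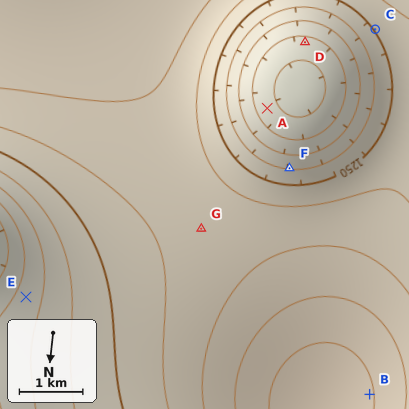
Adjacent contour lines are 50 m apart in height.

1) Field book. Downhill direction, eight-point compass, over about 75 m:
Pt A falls SW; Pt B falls W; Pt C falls NE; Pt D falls N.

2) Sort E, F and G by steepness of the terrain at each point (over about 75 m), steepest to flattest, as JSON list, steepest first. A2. ["F", "E", "G"]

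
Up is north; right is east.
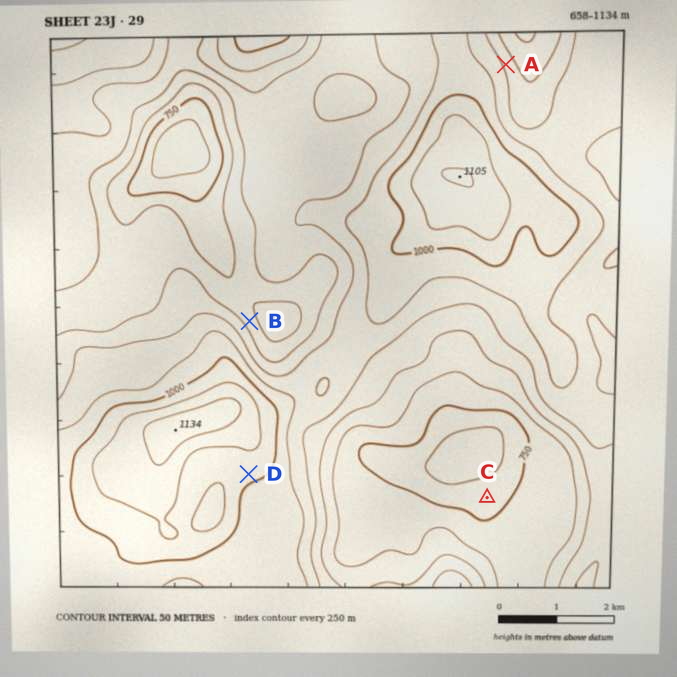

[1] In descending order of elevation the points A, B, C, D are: D A B C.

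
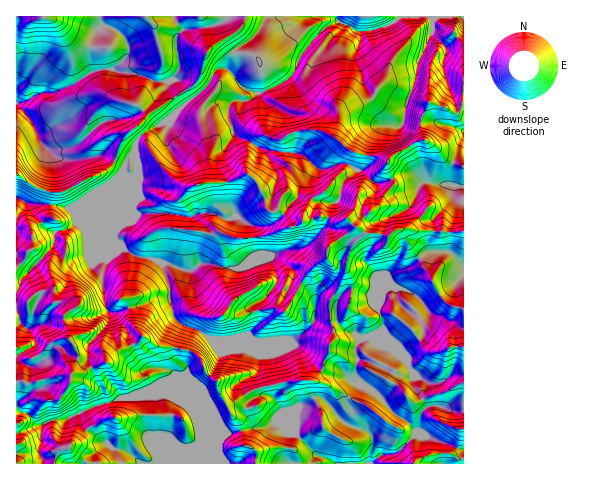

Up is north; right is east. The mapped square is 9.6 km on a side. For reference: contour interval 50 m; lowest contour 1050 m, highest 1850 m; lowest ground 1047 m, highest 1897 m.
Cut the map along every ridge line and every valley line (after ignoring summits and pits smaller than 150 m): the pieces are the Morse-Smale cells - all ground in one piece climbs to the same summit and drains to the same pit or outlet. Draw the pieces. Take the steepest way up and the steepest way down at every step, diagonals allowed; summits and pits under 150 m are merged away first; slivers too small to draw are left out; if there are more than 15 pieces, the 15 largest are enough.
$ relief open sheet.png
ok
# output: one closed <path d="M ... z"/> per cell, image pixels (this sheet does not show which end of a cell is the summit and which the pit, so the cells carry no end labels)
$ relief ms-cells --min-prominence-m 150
<path d="M463 16l-316 1 10 9 21 3 12 14 13 6 3 6-9 25-8 8-39 25-27 25-8 22 9 6-1 6 6 6-17 14-39 16-26-4-16 0-12-6-3 1 1 265 70-1-11-7-7-8-8 0-5-6-12-38 4-4 11 0 3-3 12-24 8 0 12-7 11-4 7-8 26-11 5-6 15 9 17 1 20 6 5 5 6 16 11 7 1 8 9 15 5-1 18-11 12-5 29-6 23 0 4-4 6-10 9-28-1-14-7 0-10-4-1-24-8-9-12-8 0-10-13-10-5-4-6 0-25 9 10-10-3-12-1-16-16-11-7-12-2-25-6-13-1-9 15-23 32 16 18 2 11-1 1-11-6-24-26-16-4-6 27-14 8-9 7-17 8-11 17-17 9-4 25 10-5 25 6 17 0 7 12 14 16 9 15 2-1 11 2 2 32 3 25 8z"/><path d="M393 287l-7 1-6 9-2 12 4 10 2 9-7 6-17 5-6-6-10-3-7-8-5 1 1 16-3 5 0 6-8 21-8 10-23 0-29 6-12 5-20 12-4 0-8-15-1-8-11-7-6-16-5-5-20-6-17-1-15-9-5 6-26 11-7 8-11 4-12 7-8 0-12 24-3 3-11 0-4 4 7 20 2 15 8 9 8 0 7 8 12 8 375 0 1-52-11 0-14-6-12 1-12-18-1-15-8-14-16-13-14-5 7 0 19 6 15-8 6-6-1-14 6-6-1-6-14-14z"/><path d="M340 22l-13 4-10 9-15 19-7 17-8 9-27 14 4 6 26 16 6 24-1 11-11 1-18-2-32-16-15 23 1 9 6 13 2 25 7 12 16 11 1 16 3 12-9 9 24-8 6 0 5 4 13 10 0 10 12 8 8 9 1 24 13 4 3-2 0-24 8-11 6-14 3-22 11-15-2-9 7 5 14 0 8 3 9-5 5-1 10 18 11 10 22 42 10 6 10 3 1-107-10-7 0-9-4-1 0-7 4-18 10-22 0-7-26-9-32-3-2-2 1-11-15-2-16-9-12-14 0-7-6-17 5-25z"/><path d="M146 16l-45 0-1 5 3 4 15 6 6 7 4 8-1 11-14 13-18 1-25 15-17 7-13 0-22 11 14 19 8 20 15 13 9 4 16 0 22-5 13 6 4-14 10-15 8-5 13-14 39-25 9-8 8-28-16-9-12-14-21-3z"/><path d="M360 228l-2 1 1 8-11 15-2 19-6 15-10 16 1 21 6-1 7 8 10 3 6 6 12-2 12-9-2-9-4-10 4-17 7-5 4 0 20 7 8 6 7 11 0 3-6 6 0 16-20 12-19-6-7 0 14 5 16 13 8 14 1 15 12 18 12-1 14 6 10 0 1-103-11-3-10-6-22-42-11-10-10-18-5 1-9 5-8-3-14 0z"/><path d="M99 16l-83 1 1 87 9-3 14-8 13 0 17-7 25-15 18-1 14-13 1-11-4-8-6-7-15-6z"/><path d="M18 104l-2 0 0 70 13 10 20 8 13 0 26-14 16-6 10-10-1-2-11-5-22 5-16 0-9-4-15-13-8-20z"/><path d="M116 161l-12 11-16 6-26 14-13 0-10-3-22-14-1 22 15 7 16 0 21 4 8-1 36-15 17-14-6-6 1-6z"/><path d="M463 138l-9 22-4 18 0 7 4 1 0 9 7 7 3-1z"/>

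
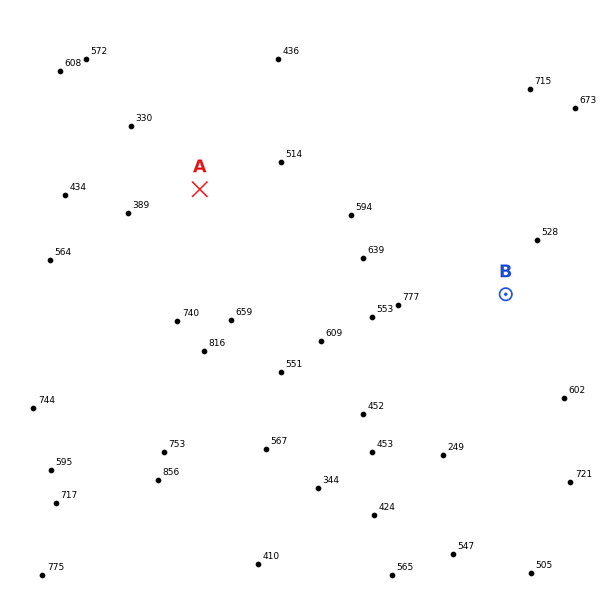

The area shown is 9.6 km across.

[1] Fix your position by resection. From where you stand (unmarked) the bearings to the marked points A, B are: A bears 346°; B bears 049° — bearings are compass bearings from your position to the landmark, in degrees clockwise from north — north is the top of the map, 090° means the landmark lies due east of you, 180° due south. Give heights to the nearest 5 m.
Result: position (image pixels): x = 276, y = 494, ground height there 455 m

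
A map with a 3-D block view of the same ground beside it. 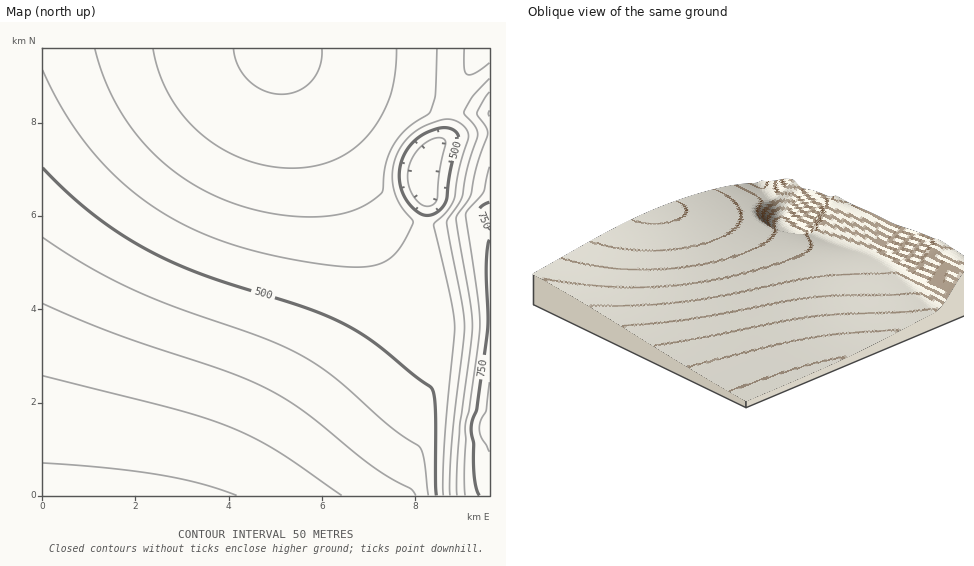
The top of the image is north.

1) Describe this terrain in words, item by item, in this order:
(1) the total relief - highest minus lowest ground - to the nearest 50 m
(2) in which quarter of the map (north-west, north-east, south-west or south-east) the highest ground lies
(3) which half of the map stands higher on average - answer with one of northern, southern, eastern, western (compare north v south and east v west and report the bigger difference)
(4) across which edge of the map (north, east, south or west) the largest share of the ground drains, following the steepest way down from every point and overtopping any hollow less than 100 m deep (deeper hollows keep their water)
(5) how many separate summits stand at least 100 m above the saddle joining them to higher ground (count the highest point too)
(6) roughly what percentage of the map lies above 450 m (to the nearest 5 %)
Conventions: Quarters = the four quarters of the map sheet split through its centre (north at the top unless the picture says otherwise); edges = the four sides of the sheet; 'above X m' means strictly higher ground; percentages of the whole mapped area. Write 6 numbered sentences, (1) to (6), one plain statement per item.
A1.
(1) The total relief is about 550 m.
(2) The highest ground is in the south-east quarter.
(3) Taken as a whole, the northern half is higher than the southern.
(4) Most of the ground drains across the southern edge.
(5) Counting only tops that stand 100 m proud, the map has 2 summits.
(6) Ground above 450 m makes up about 70 % of the sheet.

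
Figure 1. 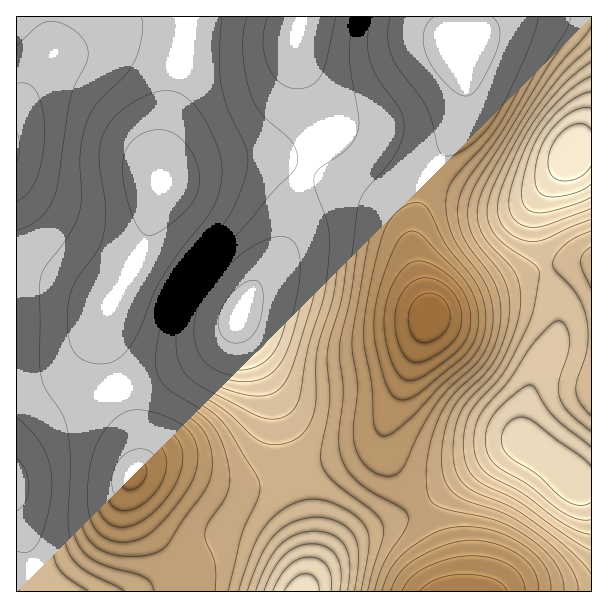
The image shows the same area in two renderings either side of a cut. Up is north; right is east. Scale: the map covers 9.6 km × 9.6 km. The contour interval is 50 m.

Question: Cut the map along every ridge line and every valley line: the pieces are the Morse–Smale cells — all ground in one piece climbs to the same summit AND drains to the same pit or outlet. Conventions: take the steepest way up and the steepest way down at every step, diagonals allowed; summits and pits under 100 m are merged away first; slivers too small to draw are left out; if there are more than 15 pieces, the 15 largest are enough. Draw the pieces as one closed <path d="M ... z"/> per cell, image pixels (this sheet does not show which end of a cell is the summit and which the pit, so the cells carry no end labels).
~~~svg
<path d="M591 16l-131 1 0 43 4 20 0 27-7 22-31 60-12 38 0 28 16 62-46 115 0 12 2 11 40 61 13 27 6 17 7 32 140-1z"/><path d="M186 16l-135 0-1 31-2 9-18 28-14 27 0 405 29 76 142-1-6-19-33-42-15-27-3-18 8-20 0-21-32-96 0-30 4-15 29-46 23-72 1-48 23-95z"/><path d="M300 16l-113 1-1 25-23 95-1 48-6 15-12 46-16 30-16 24-6 18 2 38 30 88 0 21-3 9 12-6 24 0 53 16 24 2 46-13-20-75-34-69-2-11 10-22 24-32 14-22 10-48 23-54 0-15-3-14-20-58 0-20 5-12z"/><path d="M459 16l-158 1-5 16 0 20 20 58 3 14 0 15-23 54-10 48-14 22-24 32-10 22 2 11 34 69 14 55 6 19 60-18 24-14 22-47 28-72 2-9-16-57 0-28 12-38 31-60 7-22 0-27-4-20z"/><path d="M171 468l-24 0-9 2-6 7-2 12 9 27 42 56 7 20 114 0 2-2 6-26 0-19-6-39-10-32-37 10-26 2z"/><path d="M384 427l-6 13-9 6-15 8-60 19 10 33 6 39 0 19-7 28 148-1-1-13-11-35-13-27-40-61-2-11z"/><path d="M50 16l-34 1 1 93 13-26 18-28 2-9z"/><path d="M17 517l-1 74 28 1z"/>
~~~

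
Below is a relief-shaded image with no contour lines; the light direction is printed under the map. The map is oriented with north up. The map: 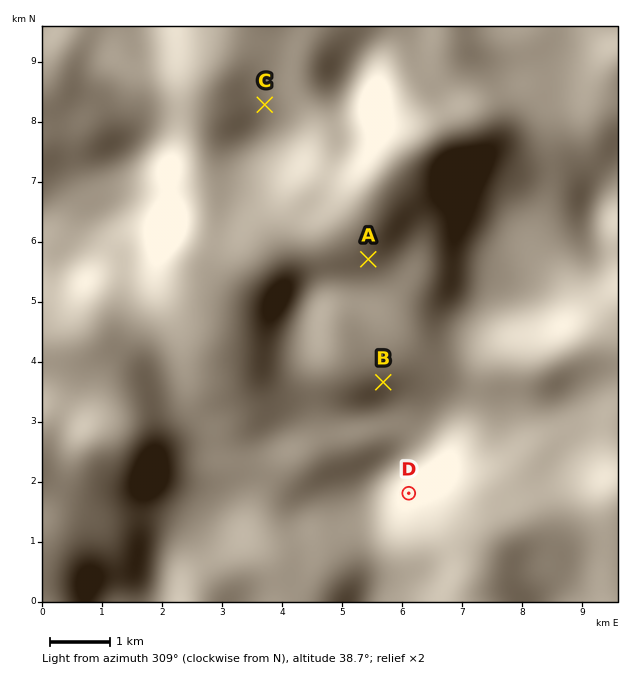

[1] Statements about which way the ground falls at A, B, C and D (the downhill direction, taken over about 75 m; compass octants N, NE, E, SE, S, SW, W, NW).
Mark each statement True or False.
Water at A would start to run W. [False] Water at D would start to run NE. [False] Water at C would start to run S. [True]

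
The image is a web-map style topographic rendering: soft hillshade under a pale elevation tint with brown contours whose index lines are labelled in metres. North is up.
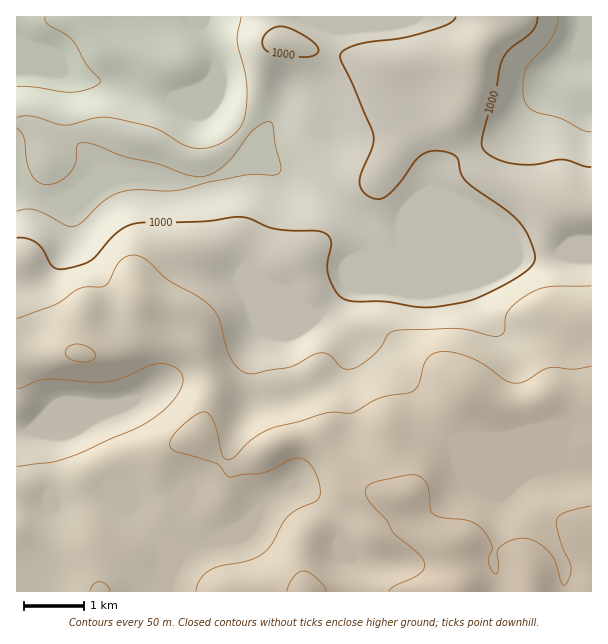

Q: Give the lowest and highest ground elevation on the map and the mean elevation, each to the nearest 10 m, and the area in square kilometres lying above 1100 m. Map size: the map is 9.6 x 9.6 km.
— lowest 880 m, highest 1180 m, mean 1040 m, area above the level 19.3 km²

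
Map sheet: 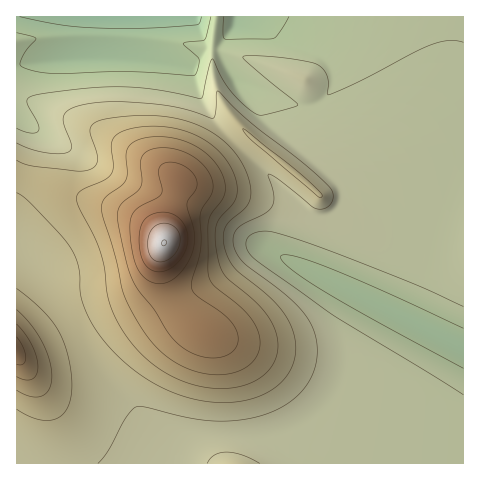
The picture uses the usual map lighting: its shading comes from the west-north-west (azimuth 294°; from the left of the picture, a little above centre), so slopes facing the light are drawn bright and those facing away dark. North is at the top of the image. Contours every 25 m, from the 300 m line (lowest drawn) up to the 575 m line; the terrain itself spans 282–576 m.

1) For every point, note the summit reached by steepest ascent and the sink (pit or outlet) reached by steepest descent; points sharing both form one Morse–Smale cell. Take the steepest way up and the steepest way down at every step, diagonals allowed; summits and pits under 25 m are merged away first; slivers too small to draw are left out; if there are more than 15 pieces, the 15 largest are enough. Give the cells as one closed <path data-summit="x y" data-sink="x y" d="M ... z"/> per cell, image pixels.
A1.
<path data-summit="164 243" data-sink="463 348" d="M246 133l-44 38-14 8-9 2-17 68 1 24 9 26 12 16 21 18-1 16-19 68 0 16 32 31 246 0 1-200-19-1-21-4-98-40-4-6-2-17z"/><path data-summit="164 243" data-sink="123 17" d="M216 16l-200 1 0 231 27 22 15 30 24 39 22 38 11 15 59 59 4 13 39-1-28-25-5-7 1-14 19-68 1-16-13-10-16-18-7-13-7-25 0-18 7-33 10-31-1-5 10-1 14-8 44-38 51 41 14-19 6-19-1-24-11-33-74-26-16-1-3 3z"/><path data-summit="164 243" data-sink="236 17" d="M463 16l-246 0-4 22 0 15 14-1 21 6 57 22 11 32 1 24-6 19-15 19 24 22 2 17 4 6 98 40 21 4 18 0z"/><path data-summit="17 351" data-sink="123 17" d="M17 248l-1 215 160 1 1-6-3-7-59-59-11-15-22-38-24-39-15-30z"/>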